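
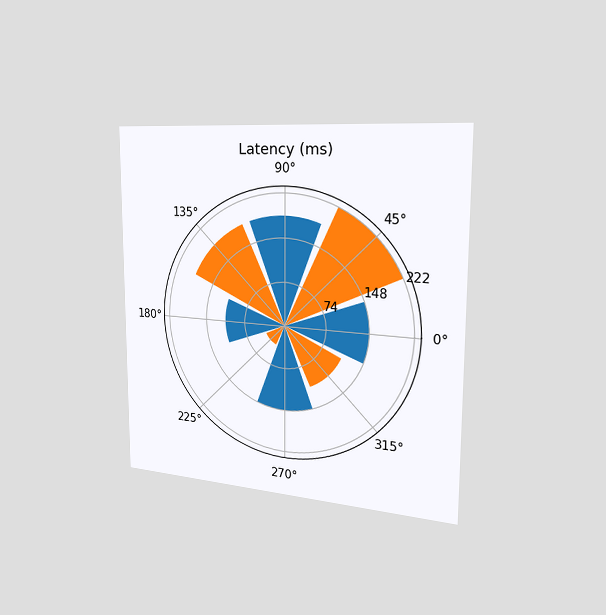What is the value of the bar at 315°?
111ms

The chart is viewed slightly from the right. The bar at 315° reaches 111ms on the radial axis.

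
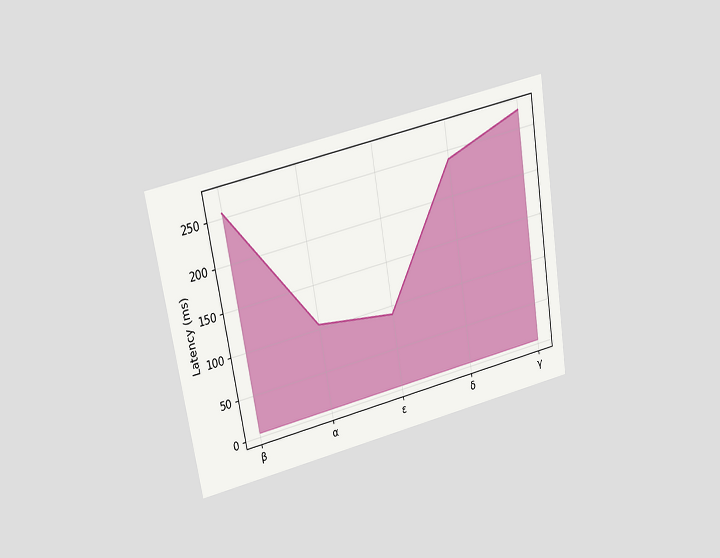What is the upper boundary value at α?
The chart is tilted about 10° counter-clockwise and viewed slightly from above. At α the upper boundary is at 105ms.

105ms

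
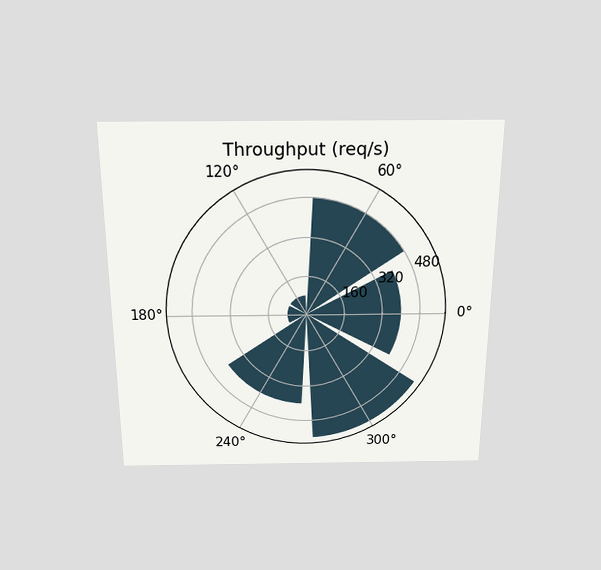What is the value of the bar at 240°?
400req/s

The chart is viewed slightly from above. The bar at 240° reaches 400req/s on the radial axis.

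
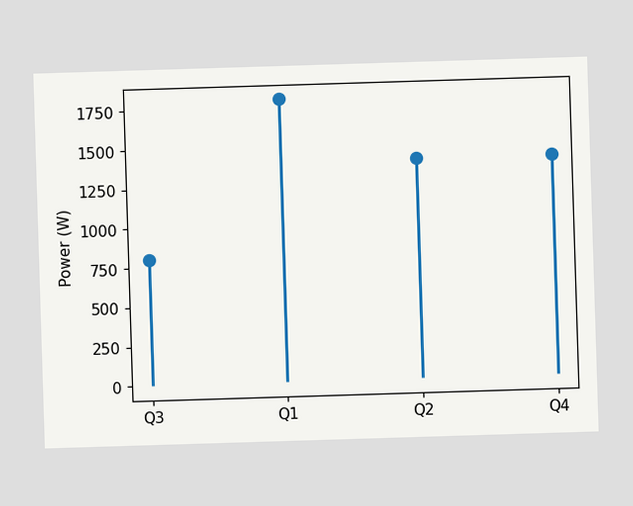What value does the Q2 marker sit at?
The Q2 marker sits at 1400W.

1400W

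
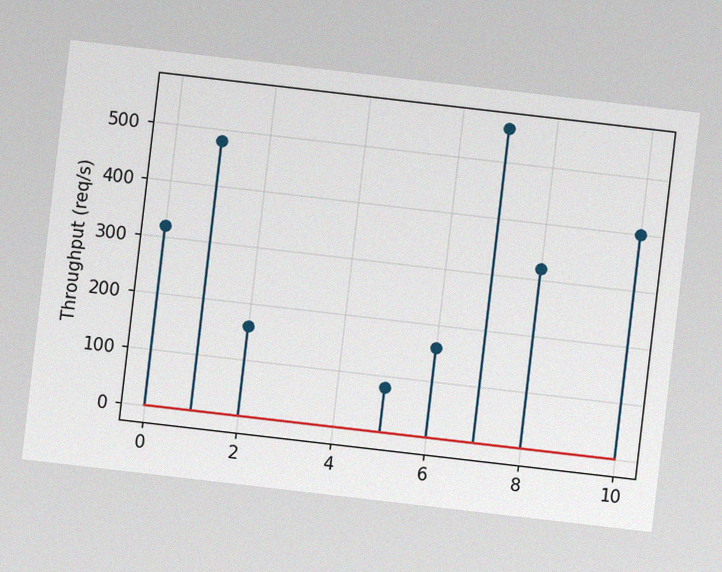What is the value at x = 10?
The chart is tilted about 7° clockwise, with some photo noise. The stem at x=10 reaches 400req/s.

400req/s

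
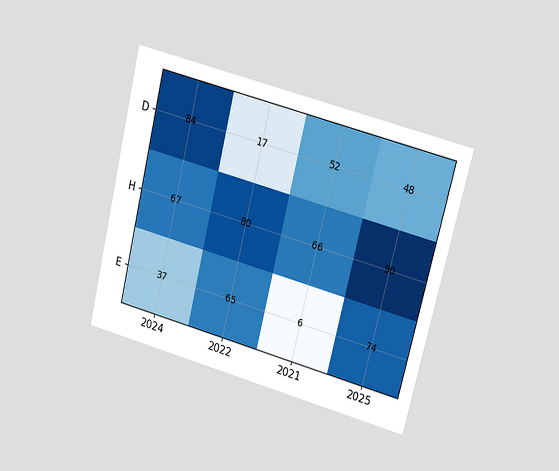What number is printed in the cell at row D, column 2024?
84

The chart is tilted about 14° clockwise and viewed at a slight angle. The (D, 2024) cell reads 84.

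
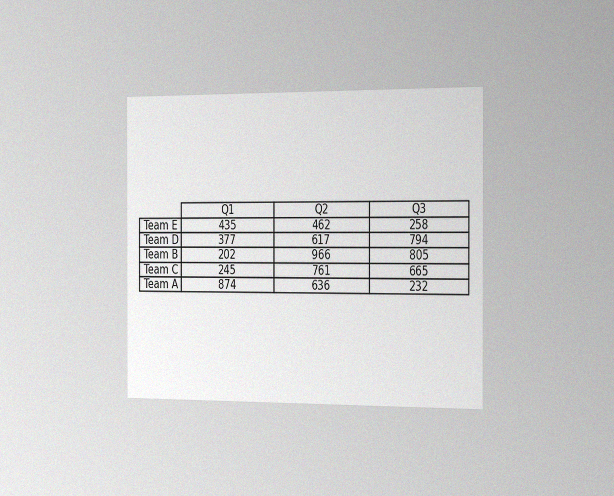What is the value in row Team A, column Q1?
874

The chart is viewed slightly from the right, with some photo noise. The (Team A, Q1) cell reads 874.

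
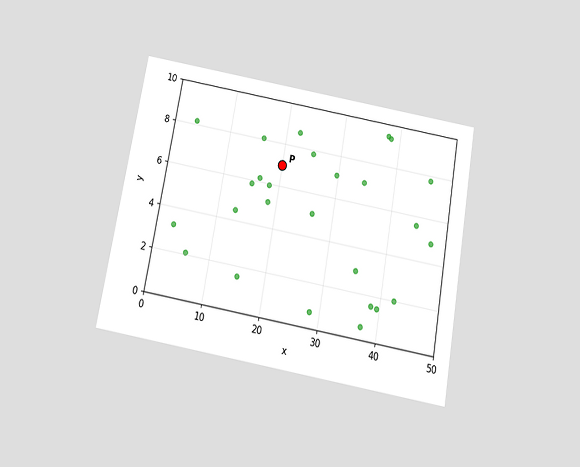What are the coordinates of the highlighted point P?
(20, 7)

The chart is tilted about 10° clockwise and viewed slightly from below. Following the gridlines from P to each axis, P sits at (20, 7).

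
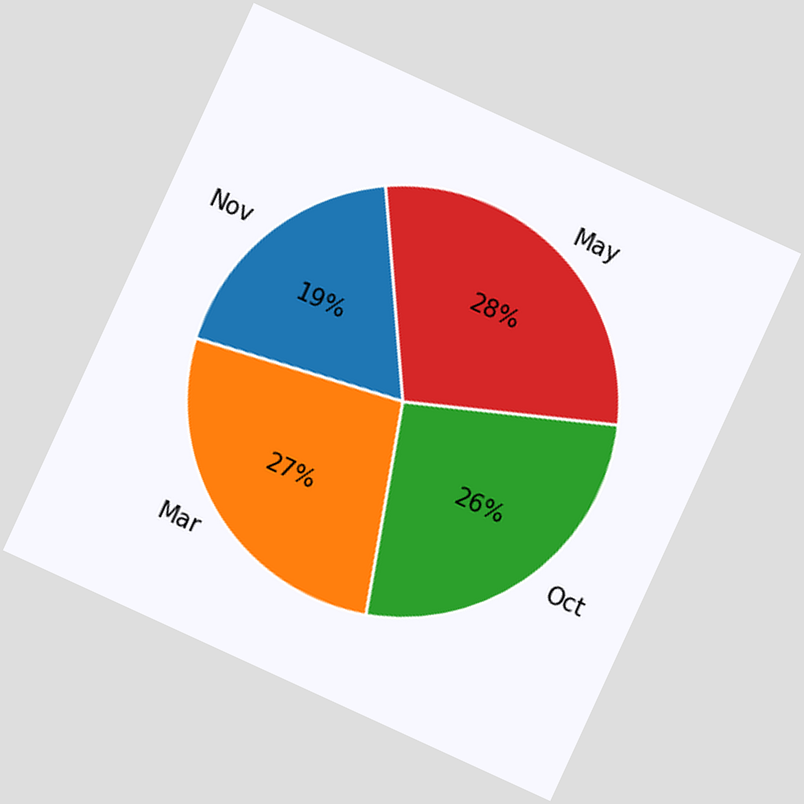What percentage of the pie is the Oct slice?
26%

The chart is tilted about 25° clockwise. The Oct slice takes up 26% of the pie.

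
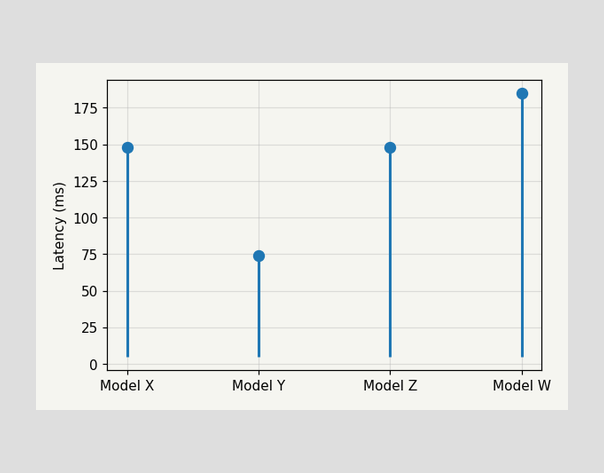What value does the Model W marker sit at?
185ms

The Model W marker sits at 185ms.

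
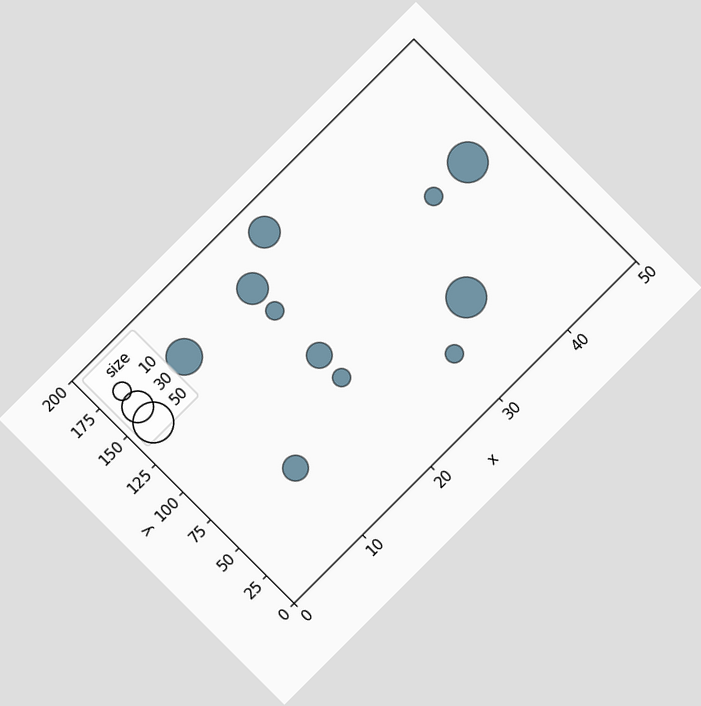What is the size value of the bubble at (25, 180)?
The chart is tilted about 45° counter-clockwise. Matching the bubble at (25, 180) against the size legend gives 30.

30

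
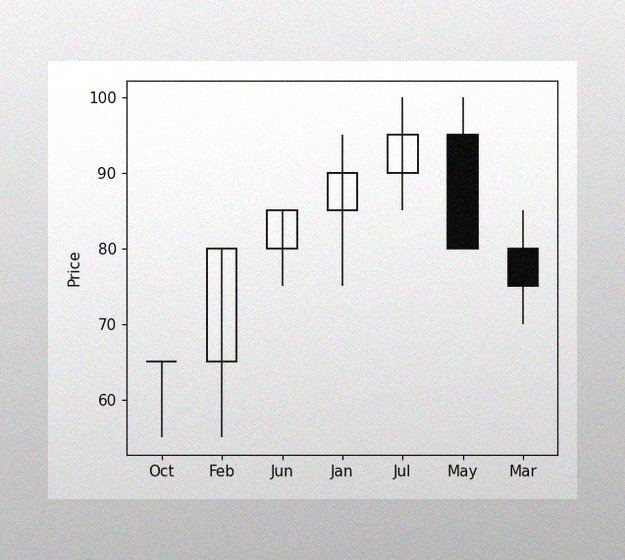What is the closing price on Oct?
65

The image has some photo noise and uneven lighting. The Oct candle closes at 65.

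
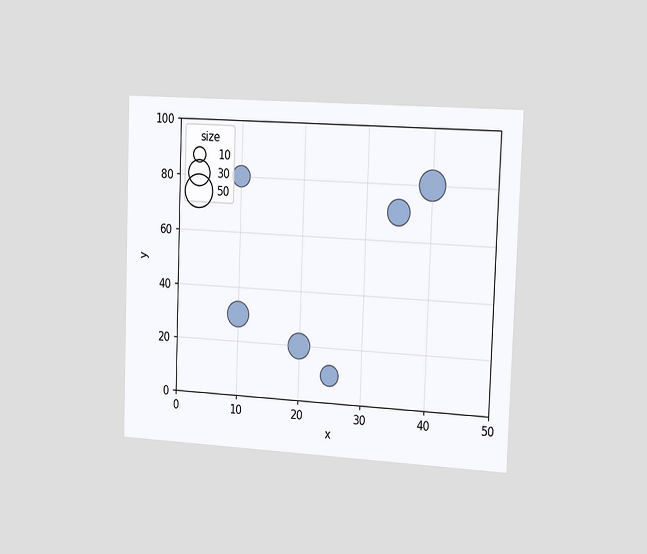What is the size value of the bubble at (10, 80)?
20

The chart is tilted about 2° clockwise and viewed slightly from the right. Matching the bubble at (10, 80) against the size legend gives 20.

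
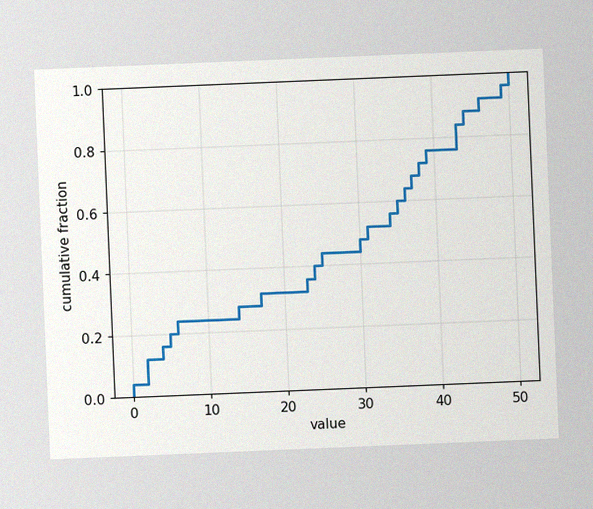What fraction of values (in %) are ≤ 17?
32%

The chart is tilted about 2° counter-clockwise, with some photo noise. At x=17 the ECDF step is at 32%.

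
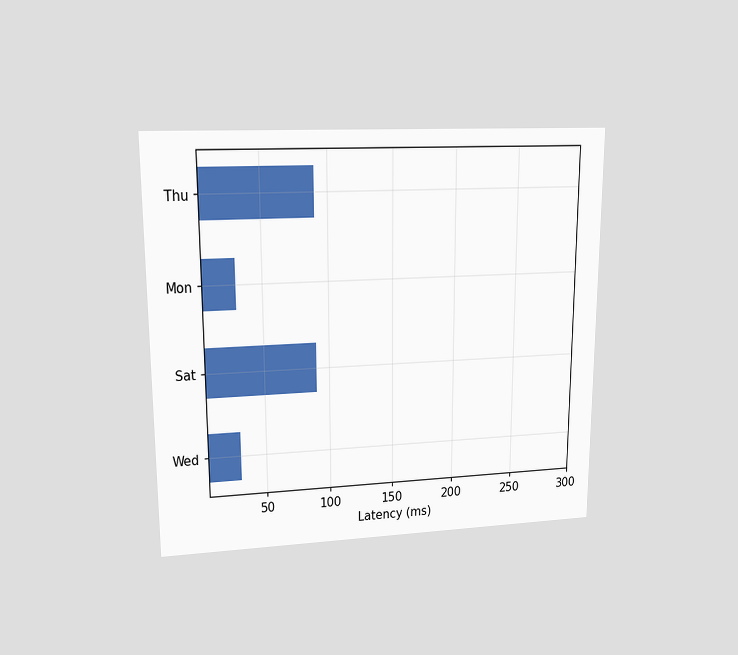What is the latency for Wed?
The chart is viewed at a slight angle. Reading along the chart's x-axis, the Wed bar reaches 30ms.

30ms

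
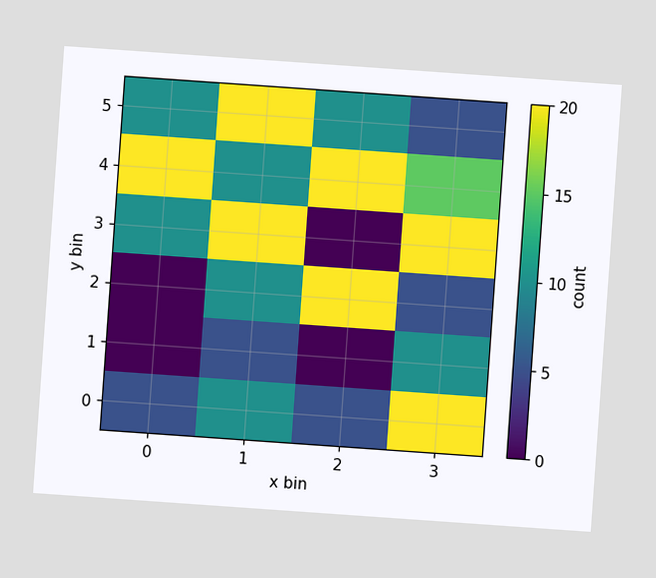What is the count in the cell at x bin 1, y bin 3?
The chart is tilted about 4° clockwise. Matching the cell (1, 3) against the colorbar gives 20.

20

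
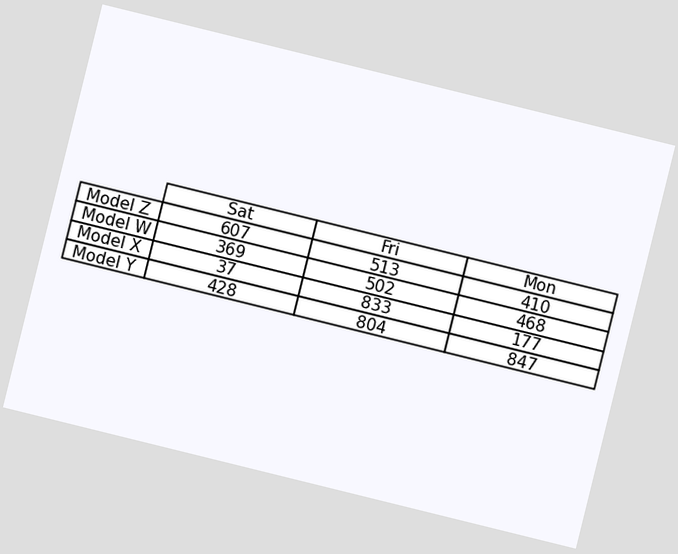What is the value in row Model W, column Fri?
502

The chart is tilted about 14° clockwise. The (Model W, Fri) cell reads 502.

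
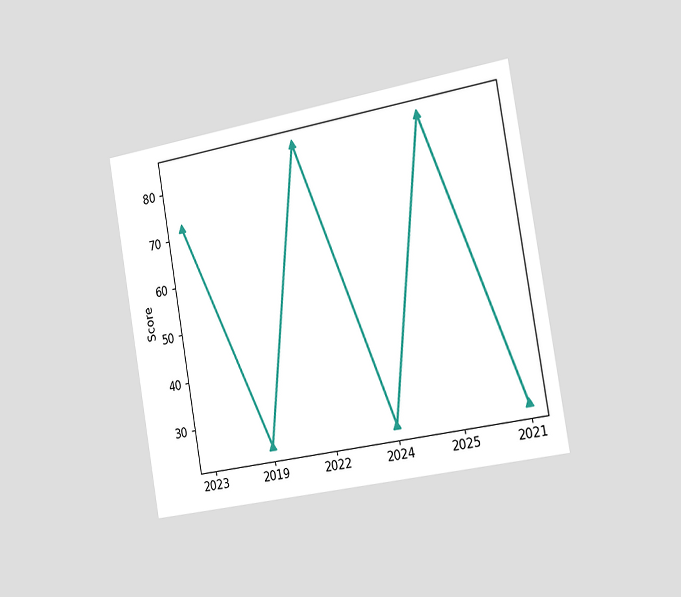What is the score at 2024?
24

The chart is tilted about 10° counter-clockwise and viewed slightly from the right. At 2024, the line is at 24.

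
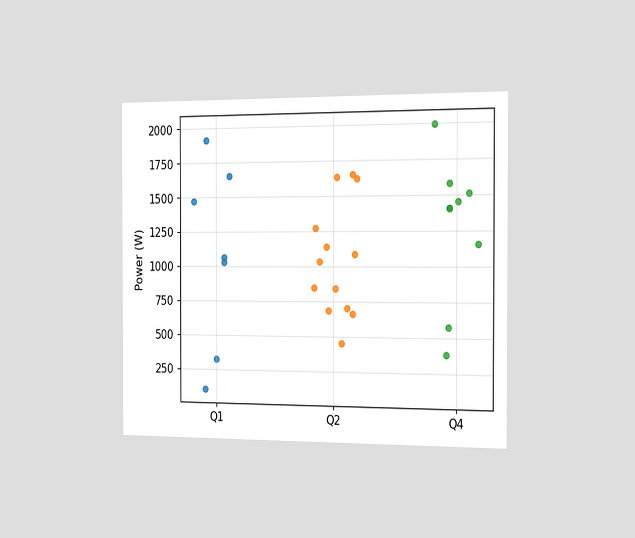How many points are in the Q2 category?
The chart is viewed slightly from the right. Counting the markers in the Q2 column gives 13.

13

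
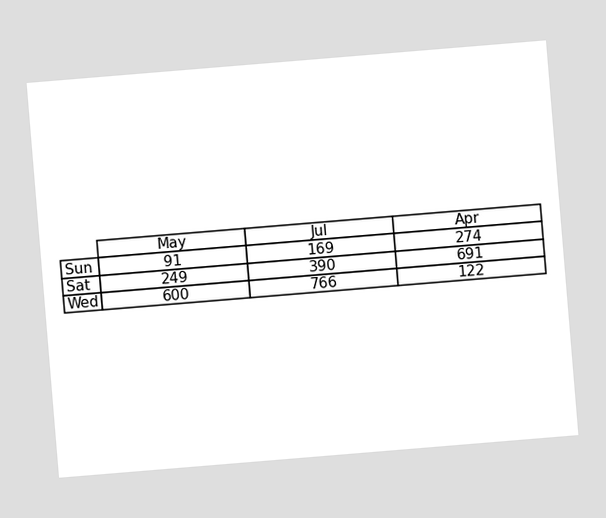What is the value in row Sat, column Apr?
691

The chart is tilted about 5° counter-clockwise. The (Sat, Apr) cell reads 691.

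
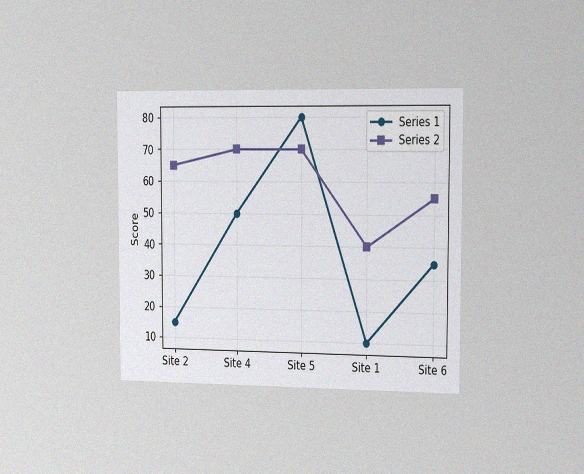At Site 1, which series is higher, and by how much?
Series 2, by 30

The chart is viewed slightly from the right, with some photo noise. At Site 1, Series 2 sits above the other line by 30.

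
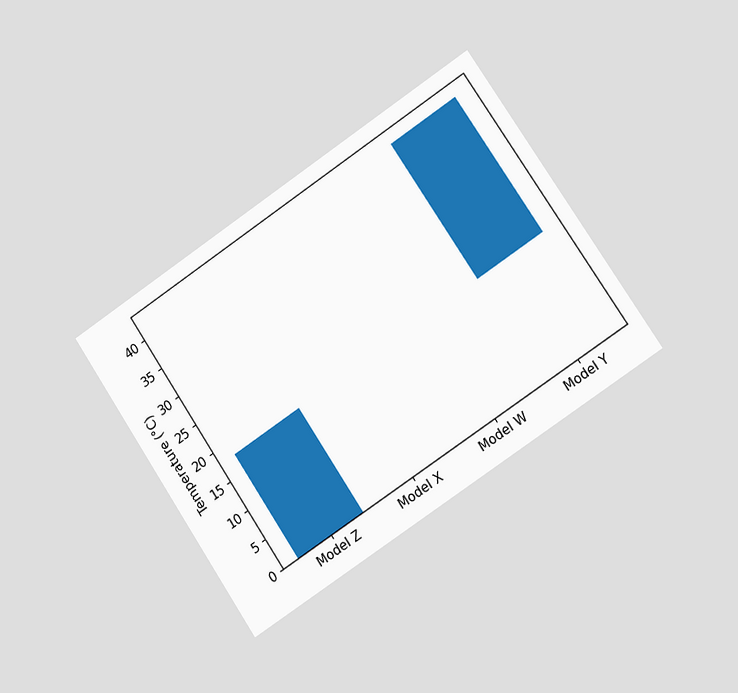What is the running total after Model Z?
18°C

The chart is tilted about 34° counter-clockwise and viewed slightly from the right. After Model Z the running total reaches 18°C.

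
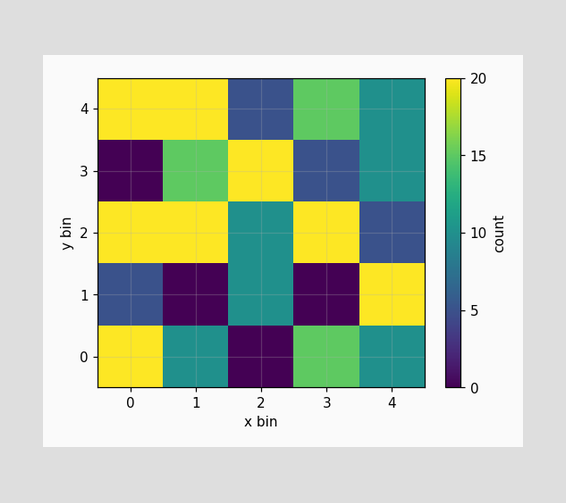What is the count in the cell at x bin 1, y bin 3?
Matching the cell (1, 3) against the colorbar gives 15.

15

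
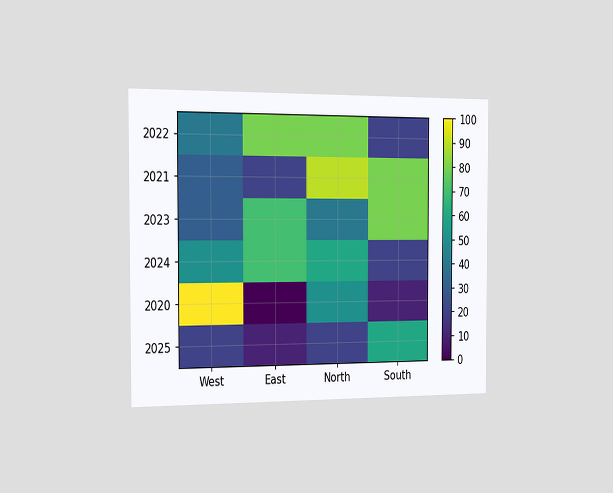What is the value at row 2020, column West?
The chart is viewed slightly from the left. Matching cell (2020, West) against the colorbar gives 100.

100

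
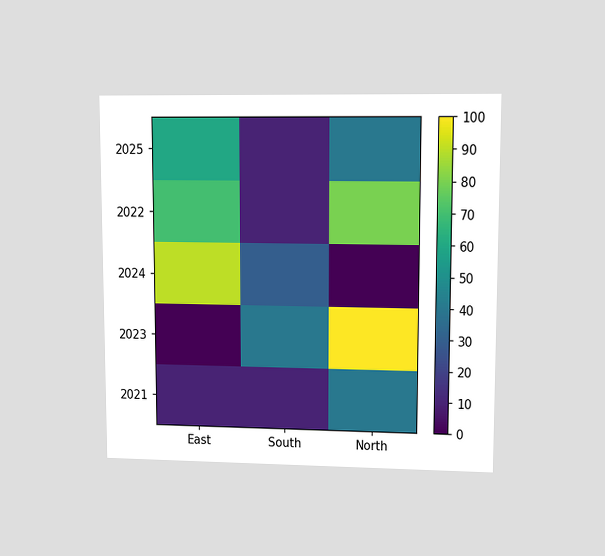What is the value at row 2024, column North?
0

The chart is viewed at a slight angle. Matching cell (2024, North) against the colorbar gives 0.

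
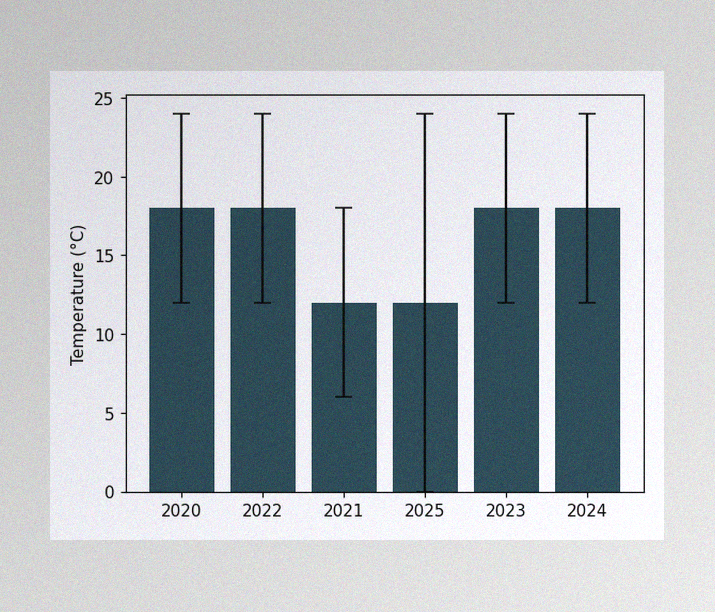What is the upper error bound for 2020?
24°C

The image has some photo noise and uneven lighting. The 2020 bar's upper whisker reaches 24°C.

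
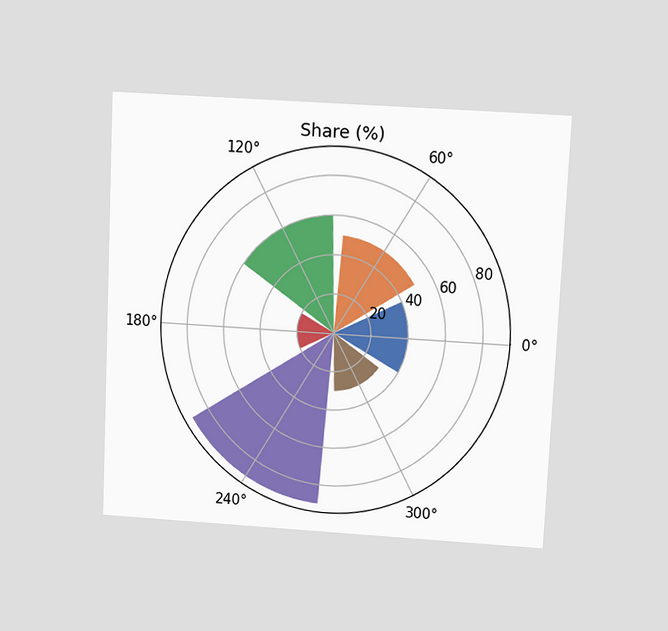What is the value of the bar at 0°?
40%

The chart is tilted about 3° clockwise and viewed slightly from above. The bar at 0° reaches 40% on the radial axis.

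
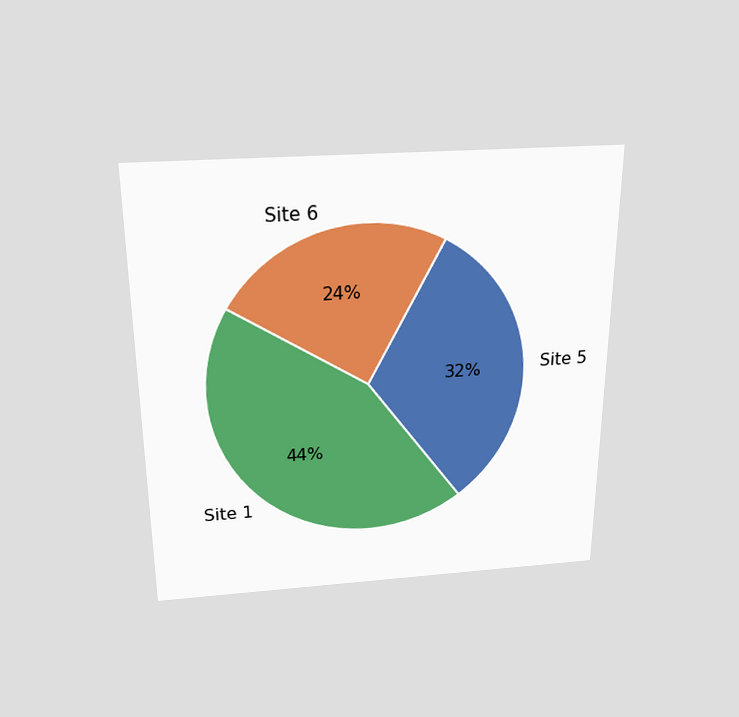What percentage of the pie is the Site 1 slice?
The chart is viewed slightly from above. The Site 1 slice takes up 44% of the pie.

44%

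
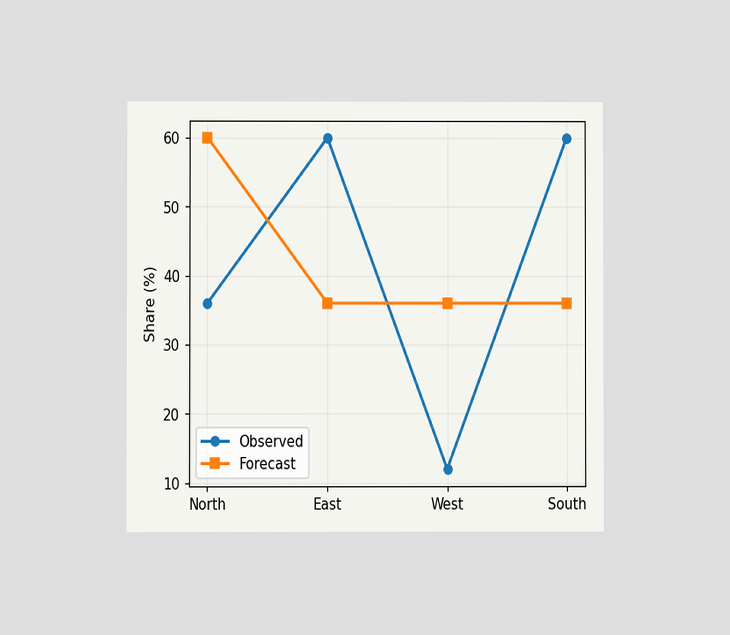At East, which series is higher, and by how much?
Observed, by 24%

The chart is viewed at a slight angle. At East, Observed sits above the other line by 24%.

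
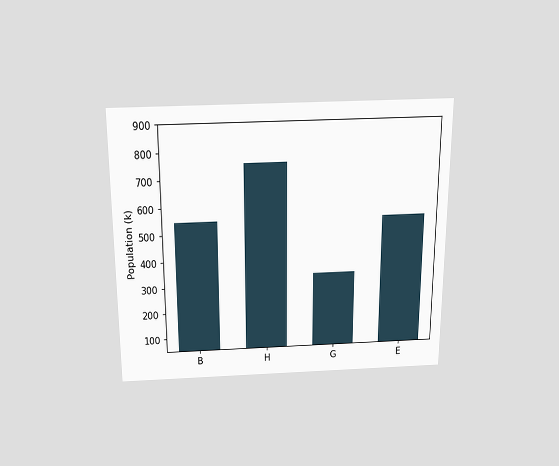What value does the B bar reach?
The chart is viewed slightly from above. Reading along the chart's y-axis, the B bar reaches 546k.

546k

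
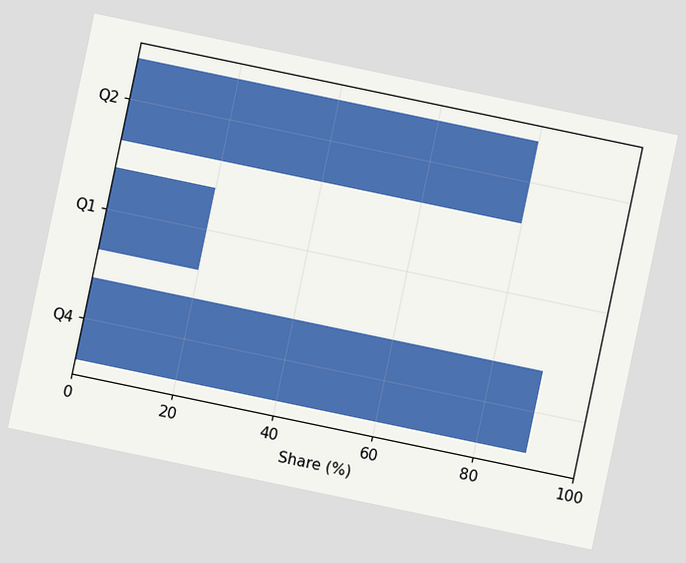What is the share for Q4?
90%

The chart is tilted about 12° clockwise. Reading along the chart's x-axis, the Q4 bar reaches 90%.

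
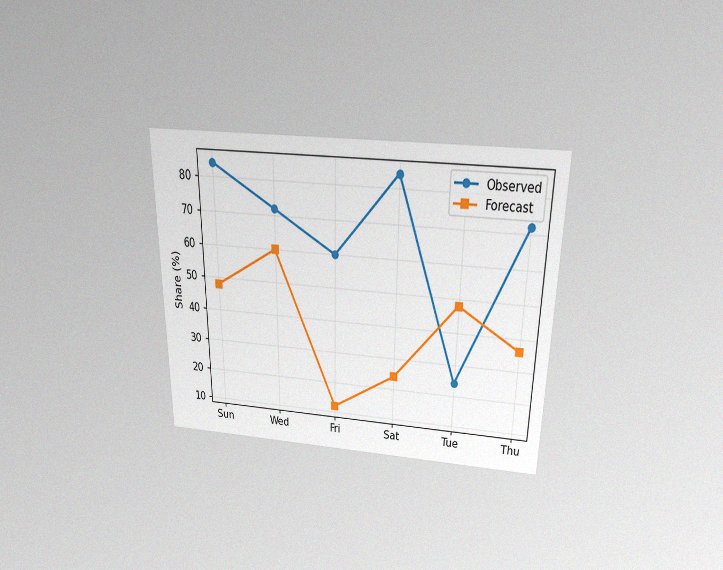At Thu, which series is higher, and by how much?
The chart is viewed slightly from above, with some photo noise. At Thu, Observed sits above the other line by 36%.

Observed, by 36%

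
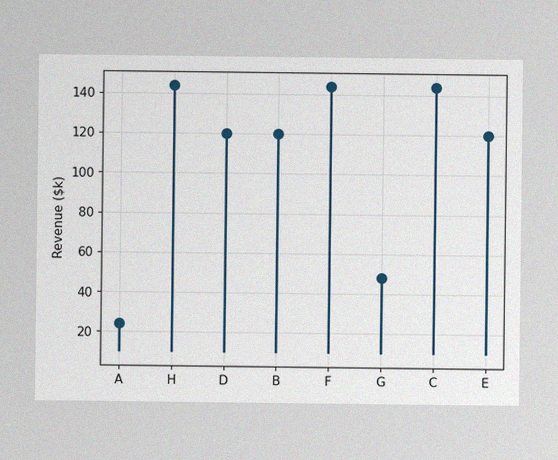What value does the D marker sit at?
$120k

The image has some photo noise and uneven lighting. The D marker sits at $120k.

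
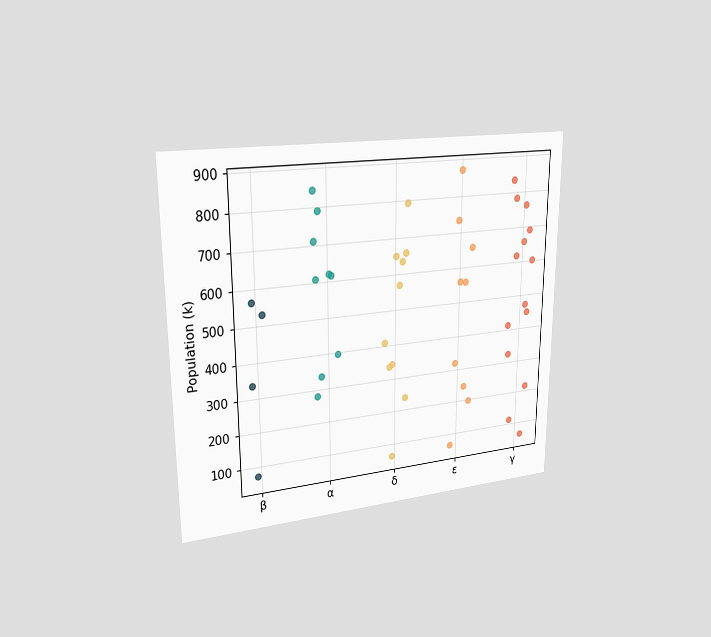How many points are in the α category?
9

The chart is viewed slightly from the left. Counting the markers in the α column gives 9.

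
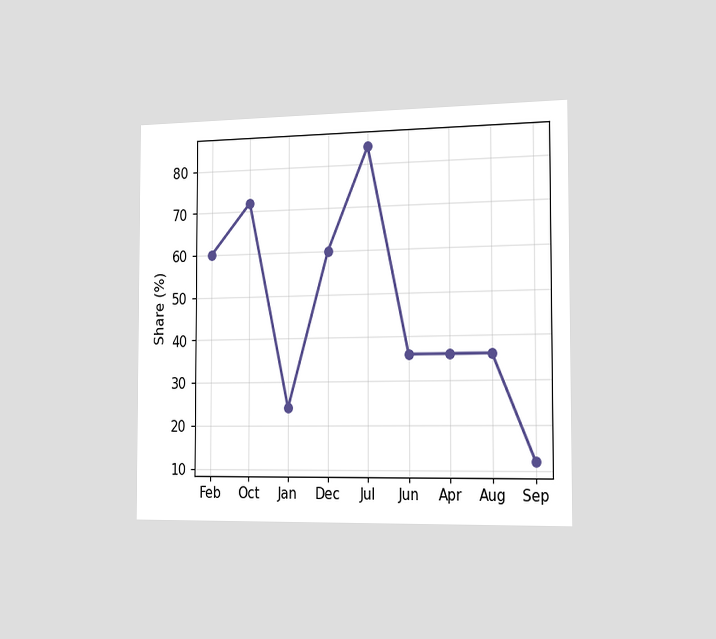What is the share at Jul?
The chart is viewed slightly from the right. At Jul, the line is at 84%.

84%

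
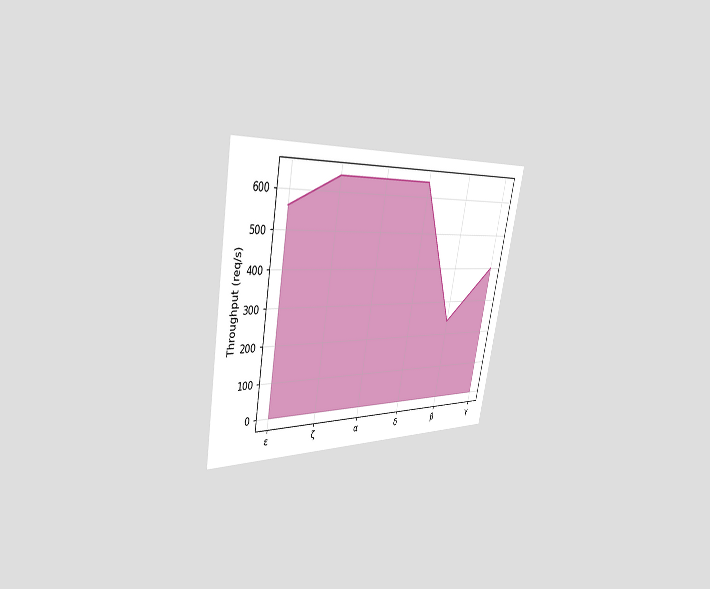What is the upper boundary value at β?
240req/s

The chart is tilted about 11° clockwise and viewed slightly from the left. At β the upper boundary is at 240req/s.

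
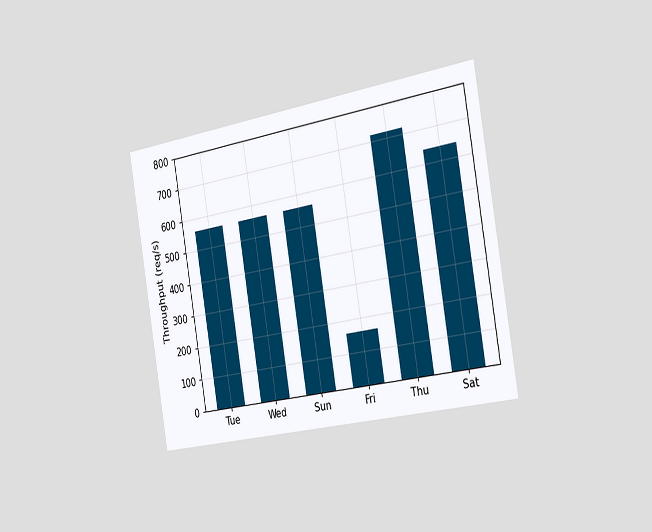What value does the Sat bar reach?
640req/s

The chart is tilted about 10° counter-clockwise and viewed slightly from the right. Reading along the chart's y-axis, the Sat bar reaches 640req/s.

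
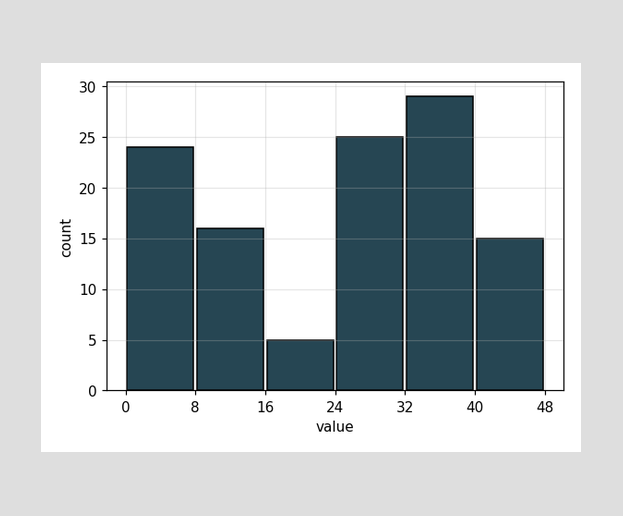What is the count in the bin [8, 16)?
16

The [8, 16) bin has height 16.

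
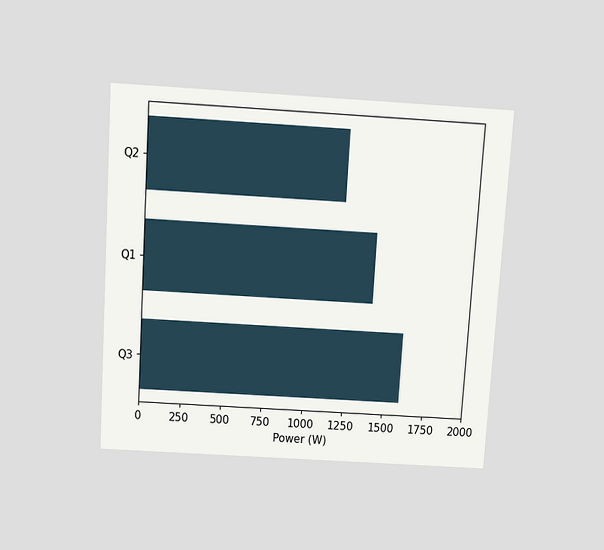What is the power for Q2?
The chart is tilted about 4° clockwise and viewed slightly from above. Reading along the chart's x-axis, the Q2 bar reaches 1200W.

1200W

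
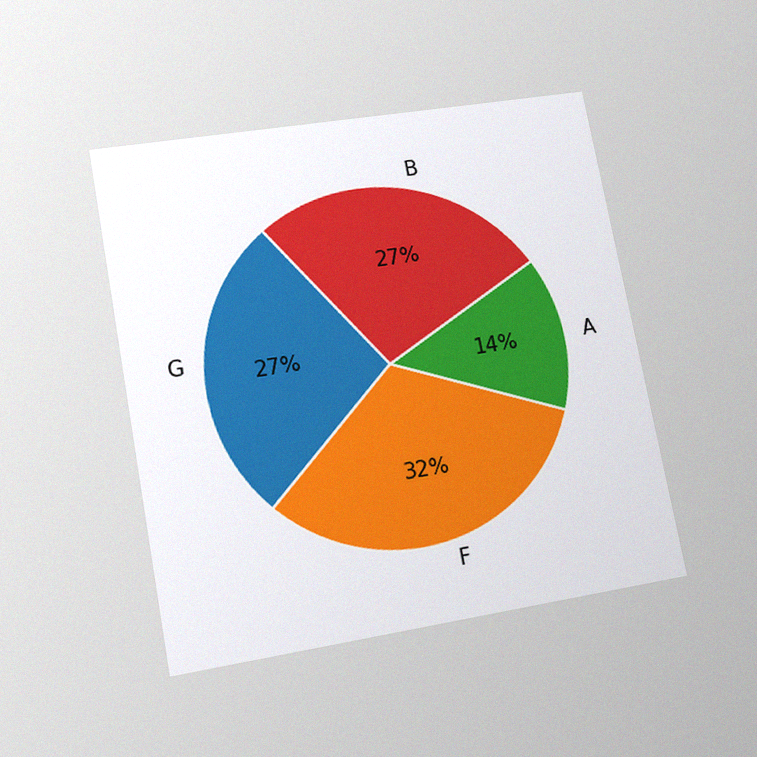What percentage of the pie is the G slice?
The chart is tilted about 11° counter-clockwise and viewed at a slight angle, with some photo noise. The G slice takes up 27% of the pie.

27%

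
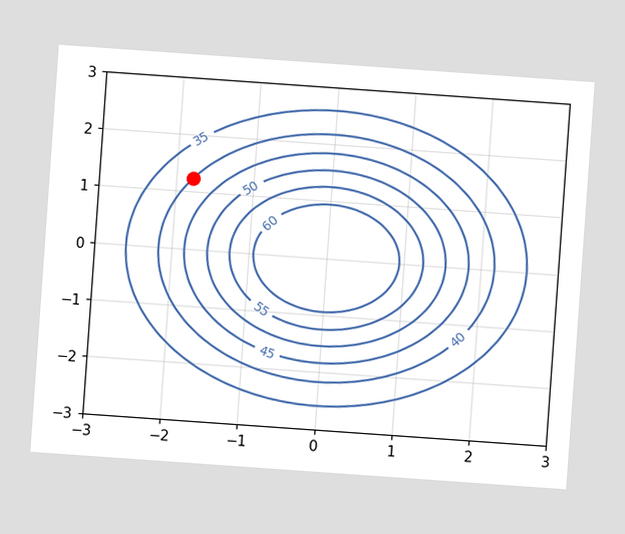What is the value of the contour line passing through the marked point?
The chart is tilted about 4° clockwise. The marked point sits on the contour labelled 40.

40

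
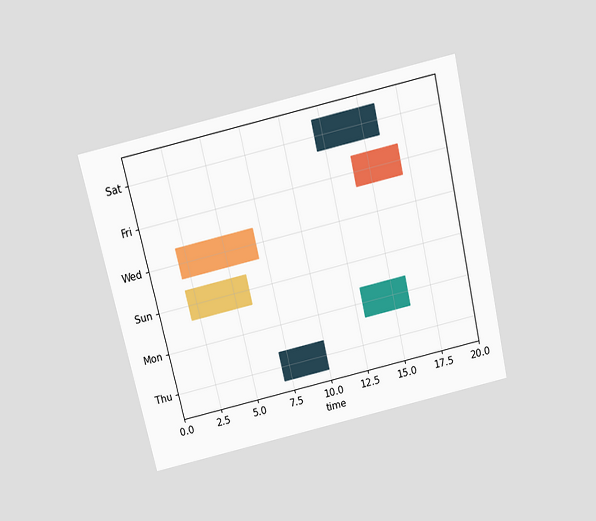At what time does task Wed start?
2

The chart is tilted about 13° counter-clockwise and viewed slightly from above. The Wed bar begins at t=2.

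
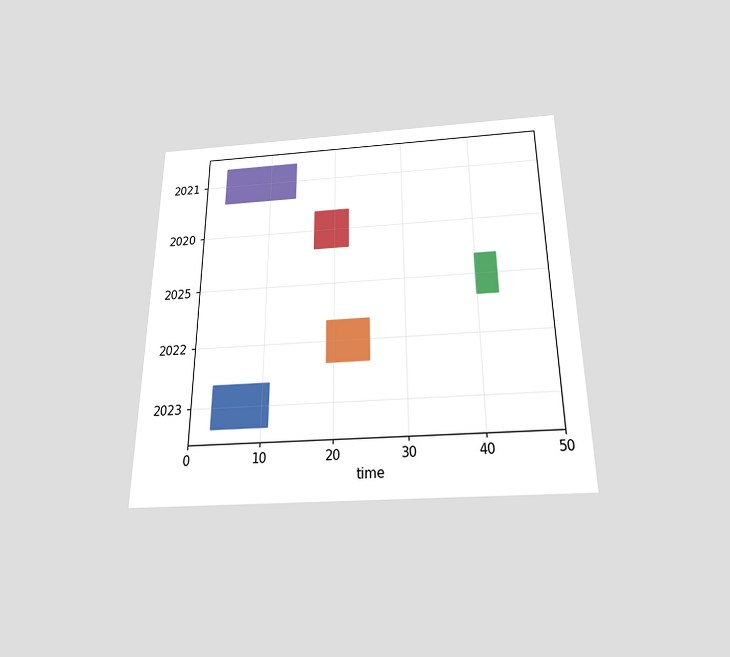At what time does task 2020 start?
17

The chart is viewed slightly from below. The 2020 bar begins at t=17.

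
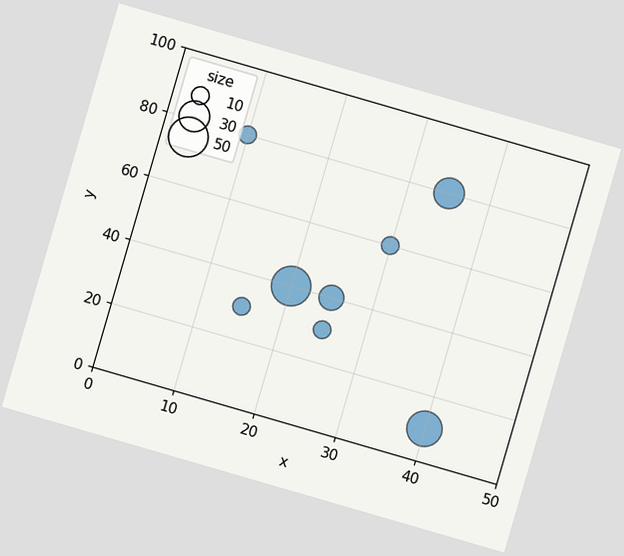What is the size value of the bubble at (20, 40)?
The chart is tilted about 16° clockwise. Matching the bubble at (20, 40) against the size legend gives 50.

50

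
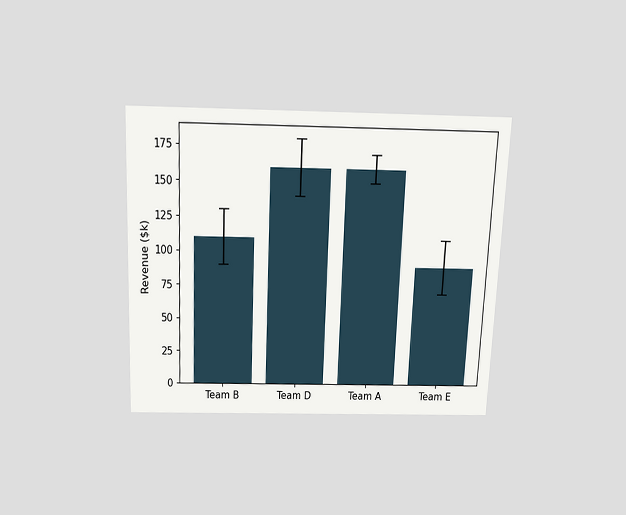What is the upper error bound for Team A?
$170k

The chart is tilted about 2° clockwise and viewed slightly from above. The Team A bar's upper whisker reaches $170k.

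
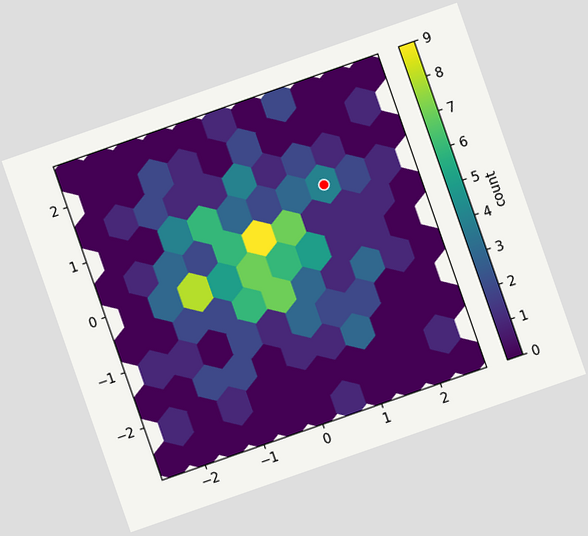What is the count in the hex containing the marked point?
The chart is tilted about 19° counter-clockwise. The marked hex reads 4 on the colorbar.

4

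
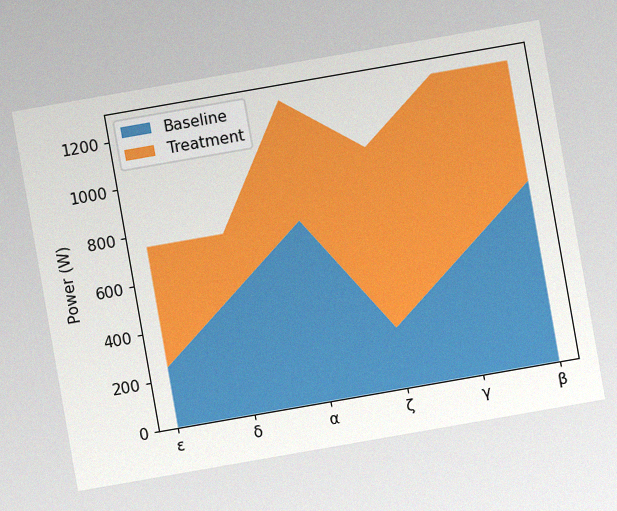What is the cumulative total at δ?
The chart is tilted about 10° counter-clockwise, with some photo noise. The stacked total at δ reaches 750W.

750W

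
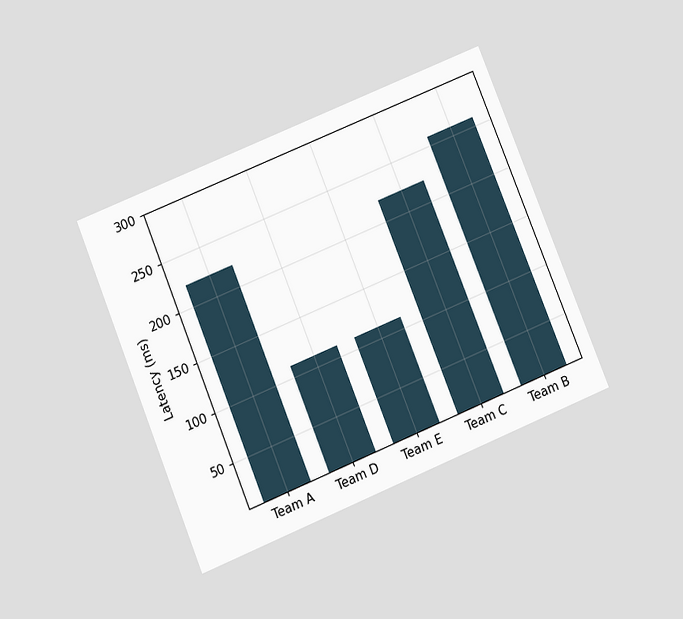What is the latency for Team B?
The chart is tilted about 22° counter-clockwise and viewed at a slight angle. Reading along the chart's y-axis, the Team B bar reaches 259ms.

259ms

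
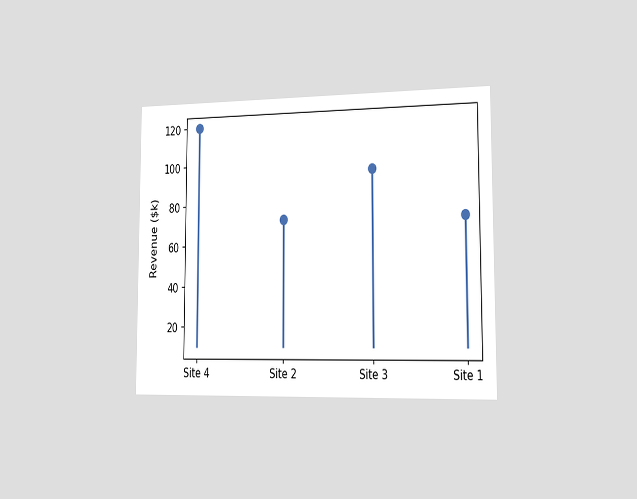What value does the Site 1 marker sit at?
$72k

The chart is viewed slightly from the right. The Site 1 marker sits at $72k.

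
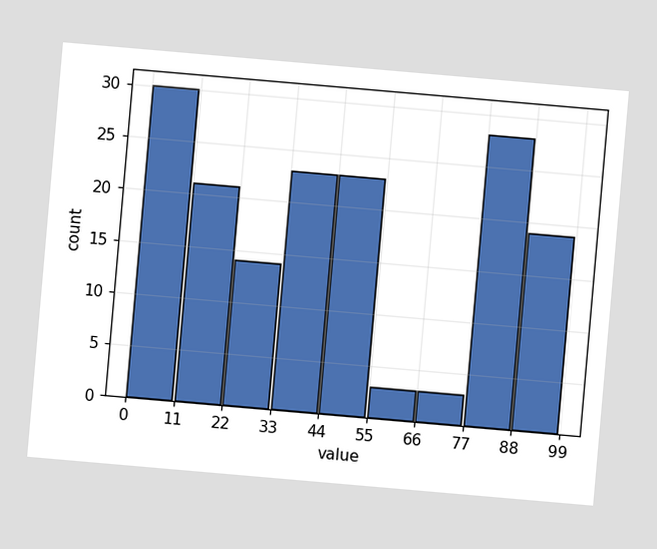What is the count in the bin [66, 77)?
3

The chart is tilted about 5° clockwise. The [66, 77) bin has height 3.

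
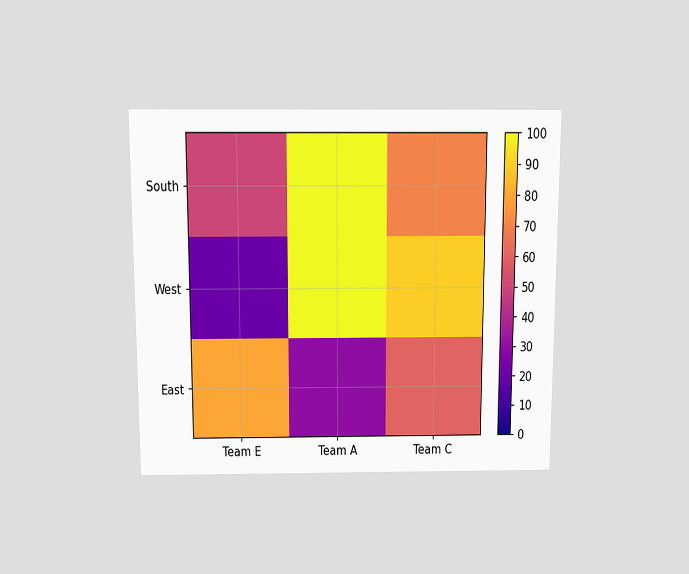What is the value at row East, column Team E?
80

The chart is viewed slightly from above. Matching cell (East, Team E) against the colorbar gives 80.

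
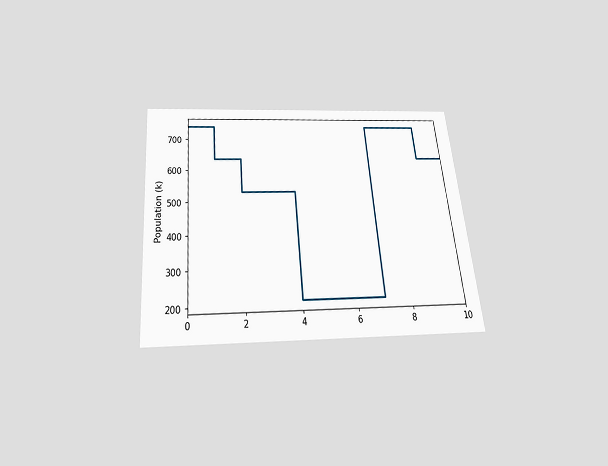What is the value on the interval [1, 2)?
The chart is tilted about 5° counter-clockwise and viewed slightly from below. On [1, 2) the step sits at 636k.

636k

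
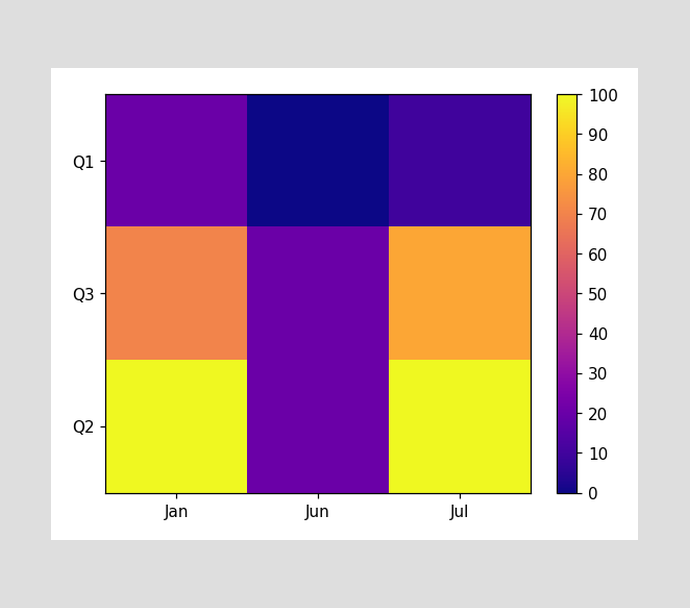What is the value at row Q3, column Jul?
Matching cell (Q3, Jul) against the colorbar gives 80.

80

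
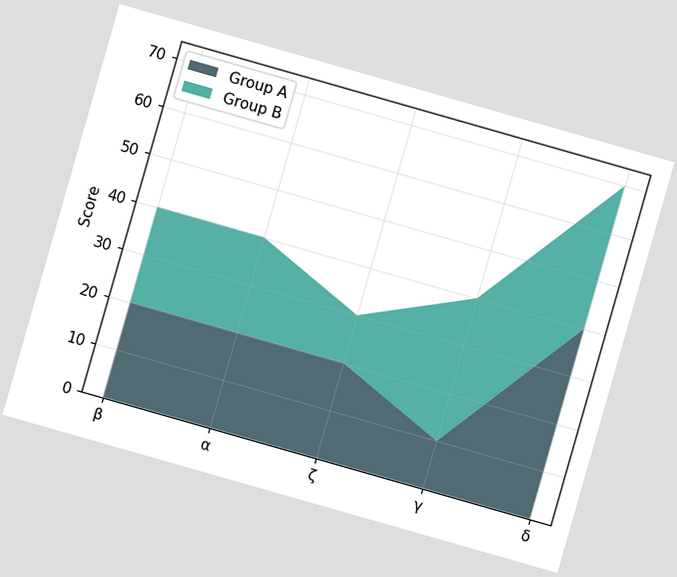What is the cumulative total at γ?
40

The chart is tilted about 16° clockwise. The stacked total at γ reaches 40.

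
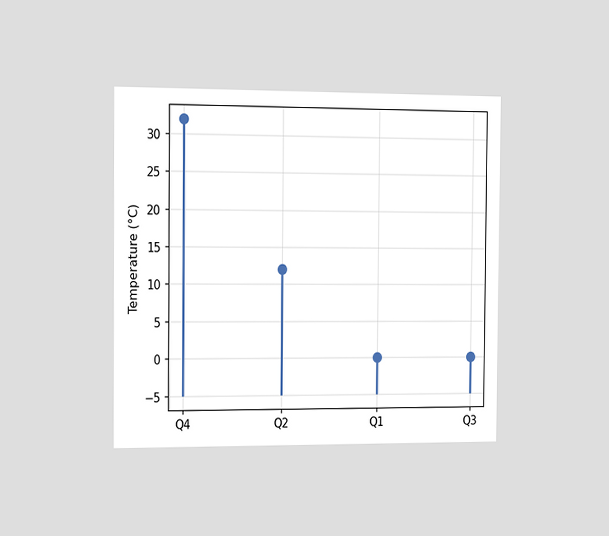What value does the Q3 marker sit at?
The chart is viewed slightly from the left. The Q3 marker sits at 0°C.

0°C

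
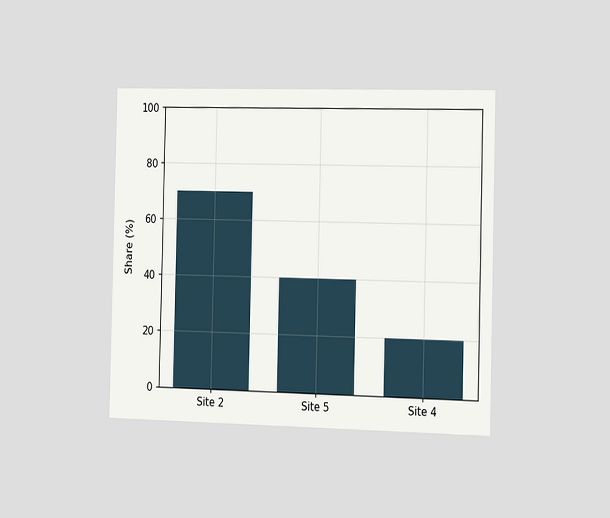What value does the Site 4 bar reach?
20%

The chart is viewed slightly from the right. Reading along the chart's y-axis, the Site 4 bar reaches 20%.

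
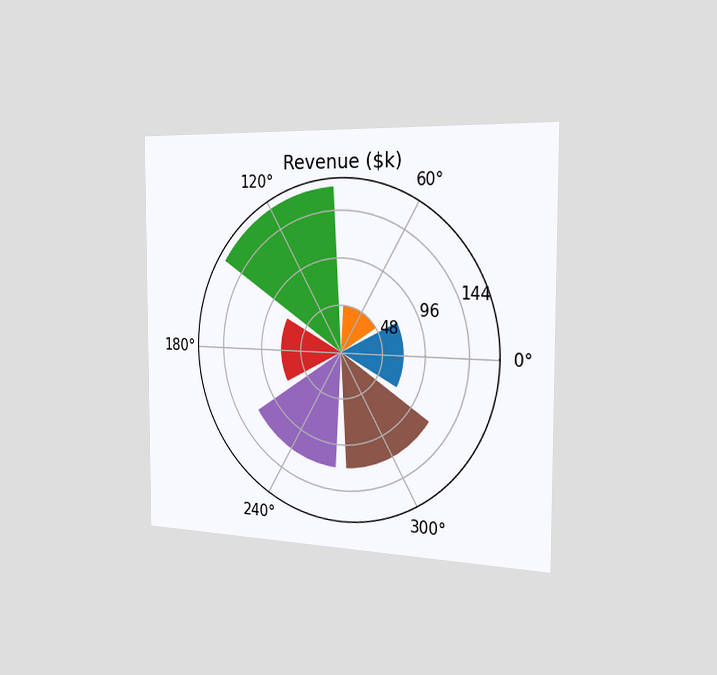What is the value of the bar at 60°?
The chart is viewed slightly from the right. The bar at 60° reaches $48k on the radial axis.

$48k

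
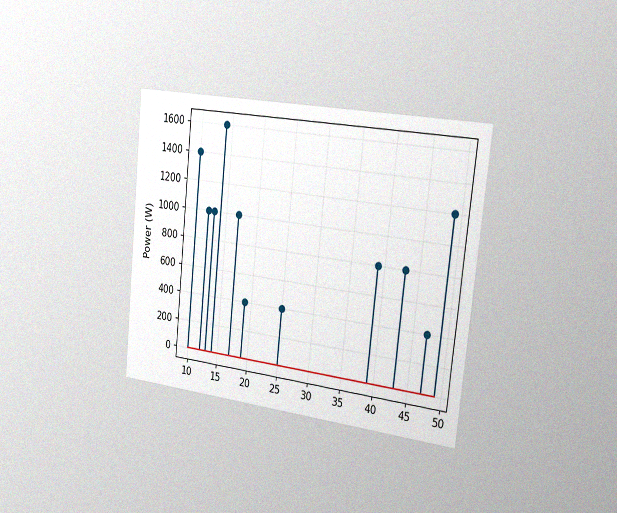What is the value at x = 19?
The chart is tilted about 6° clockwise and viewed slightly from the right, with some photo noise. The stem at x=19 reaches 400W.

400W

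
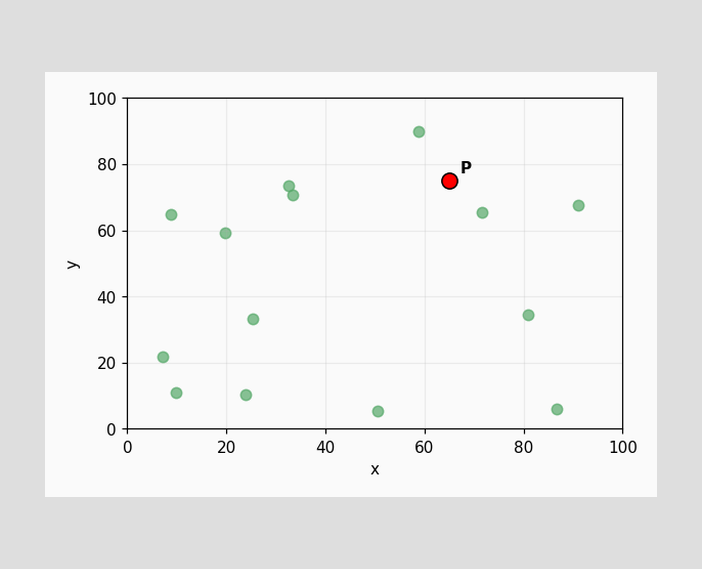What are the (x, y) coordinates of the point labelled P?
(65, 75)

Following the gridlines from P to each axis, P sits at (65, 75).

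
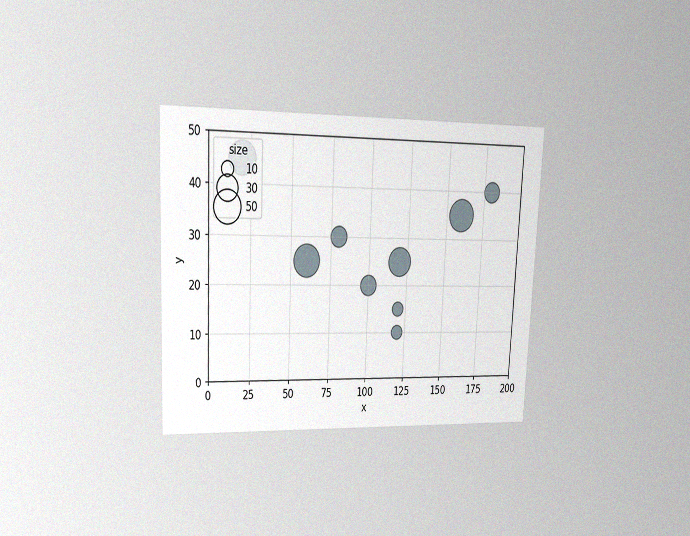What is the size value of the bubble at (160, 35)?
The chart is tilted about 3° clockwise and viewed at a slight angle, with some photo noise. Matching the bubble at (160, 35) against the size legend gives 50.

50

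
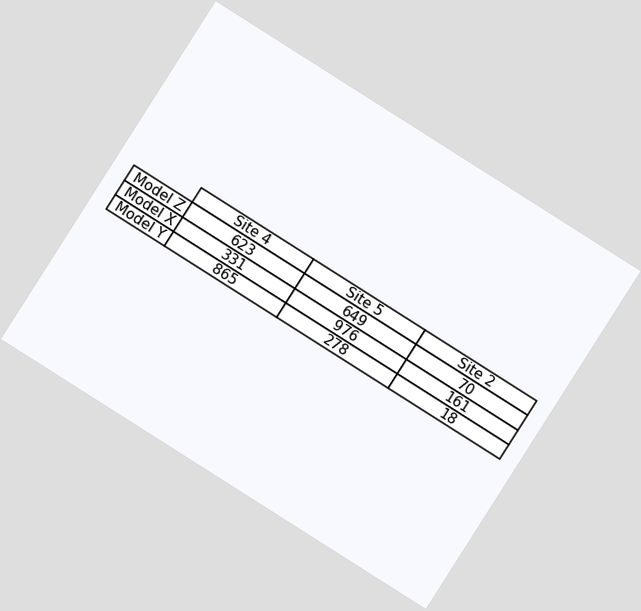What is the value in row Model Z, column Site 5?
The chart is tilted about 32° clockwise. The (Model Z, Site 5) cell reads 649.

649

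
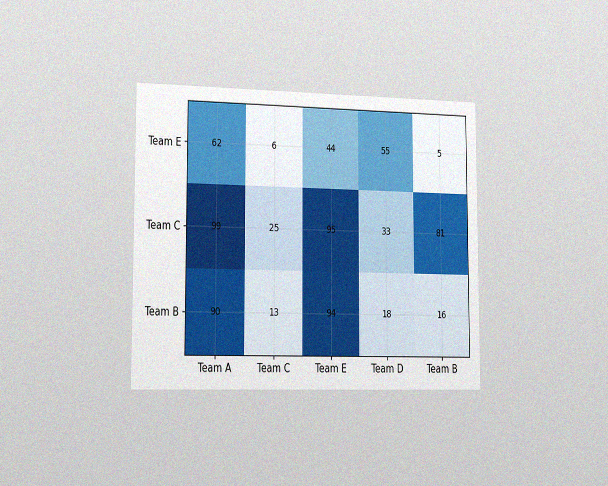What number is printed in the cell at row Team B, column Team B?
The chart is viewed slightly from the left, with some photo noise. The (Team B, Team B) cell reads 16.

16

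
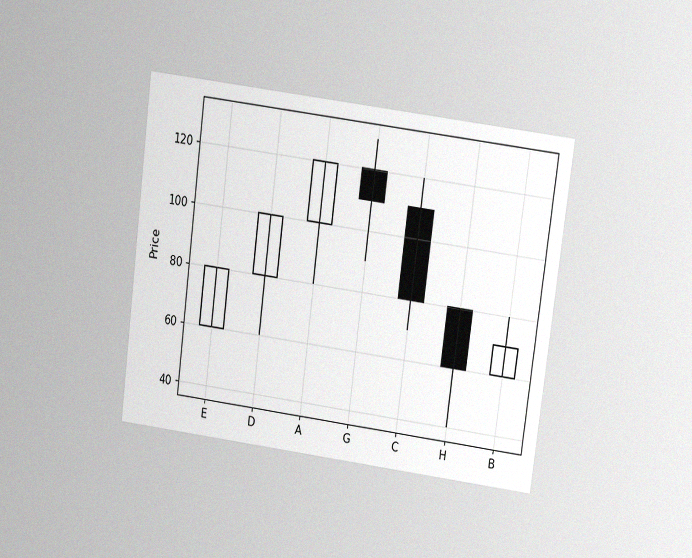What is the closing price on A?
The chart is tilted about 7° clockwise and viewed at a slight angle, with some photo noise. The A candle closes at 120.

120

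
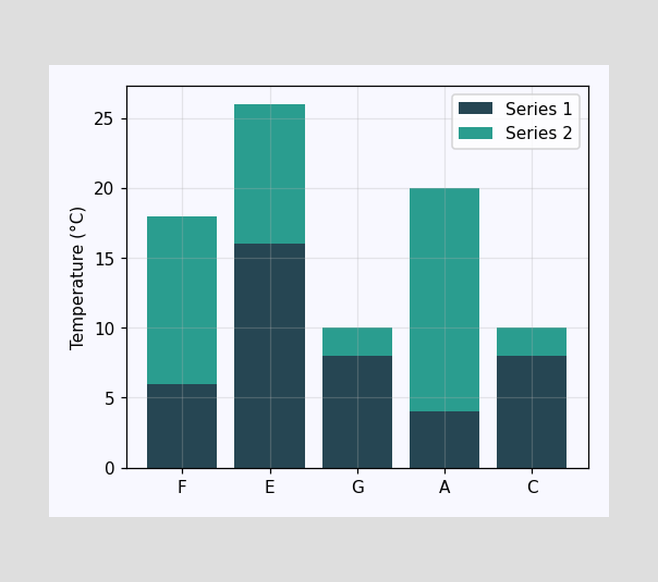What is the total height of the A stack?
20°C

The A stack's top reaches 20°C on the y-axis.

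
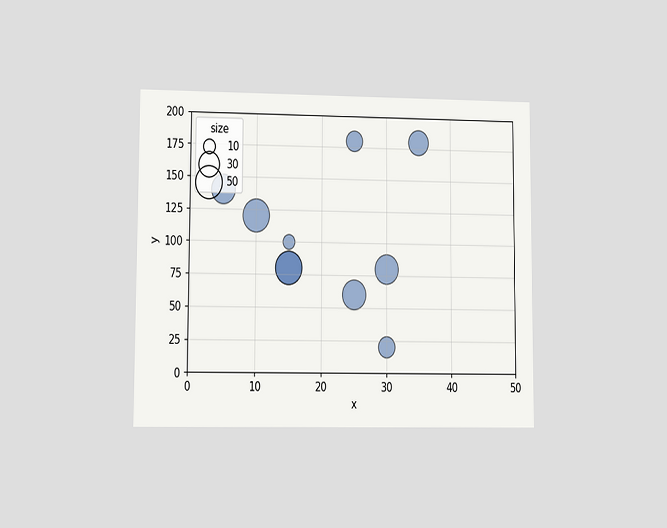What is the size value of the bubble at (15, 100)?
10

The chart is viewed at a slight angle. Matching the bubble at (15, 100) against the size legend gives 10.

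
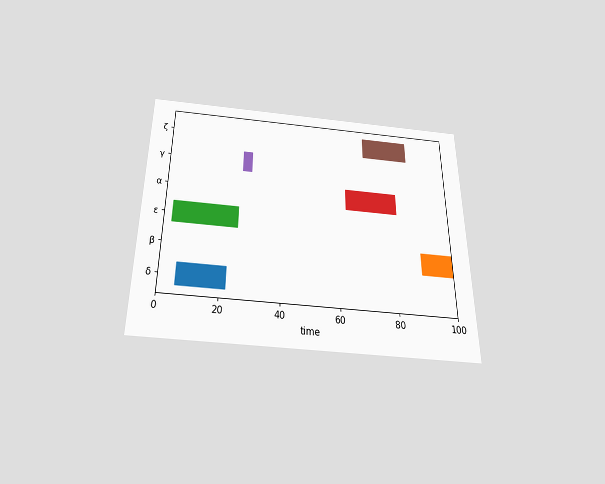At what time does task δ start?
The chart is viewed slightly from below. The δ bar begins at t=6.

6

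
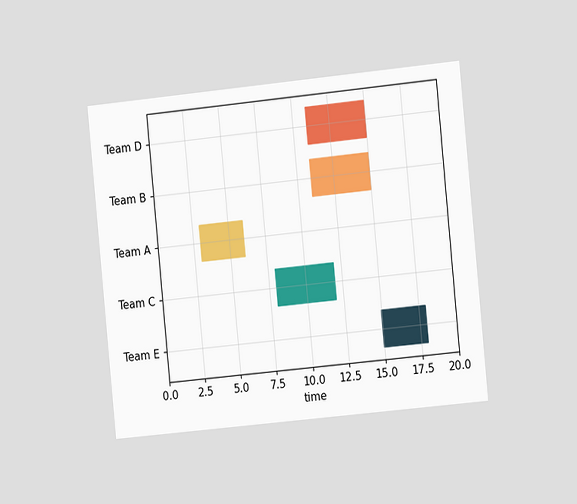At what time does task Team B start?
11

The chart is tilted about 6° counter-clockwise and viewed slightly from the right. The Team B bar begins at t=11.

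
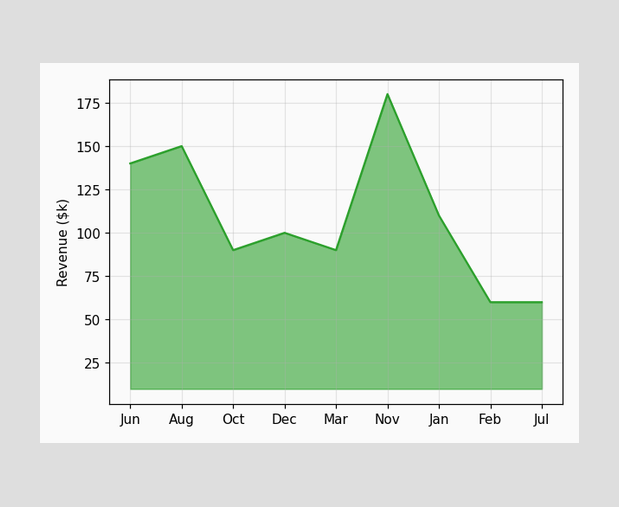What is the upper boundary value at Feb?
$60k

At Feb the upper boundary is at $60k.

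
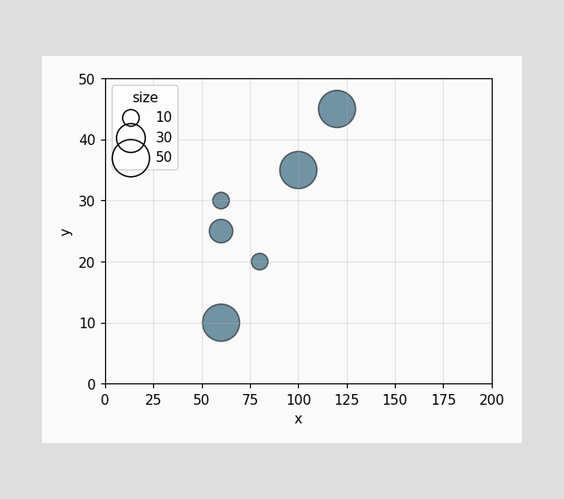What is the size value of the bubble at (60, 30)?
Matching the bubble at (60, 30) against the size legend gives 10.

10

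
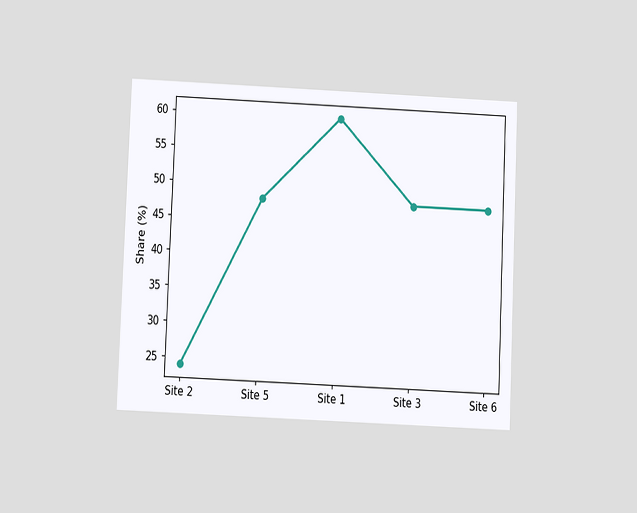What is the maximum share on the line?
The chart is tilted about 2° clockwise and viewed slightly from below. The highest point is at Site 1, and reading across to the y-axis gives 60%.

60%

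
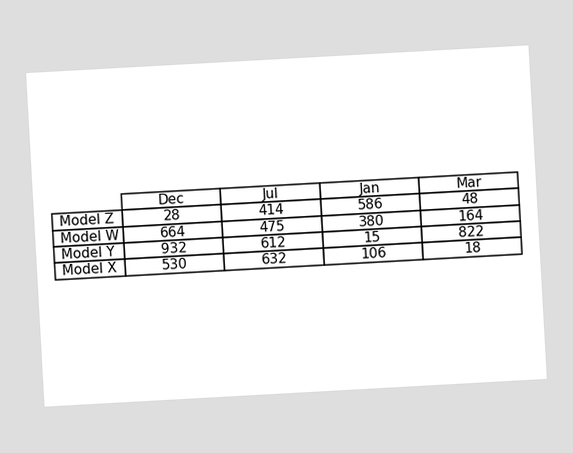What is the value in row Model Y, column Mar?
822

The chart is tilted about 3° counter-clockwise. The (Model Y, Mar) cell reads 822.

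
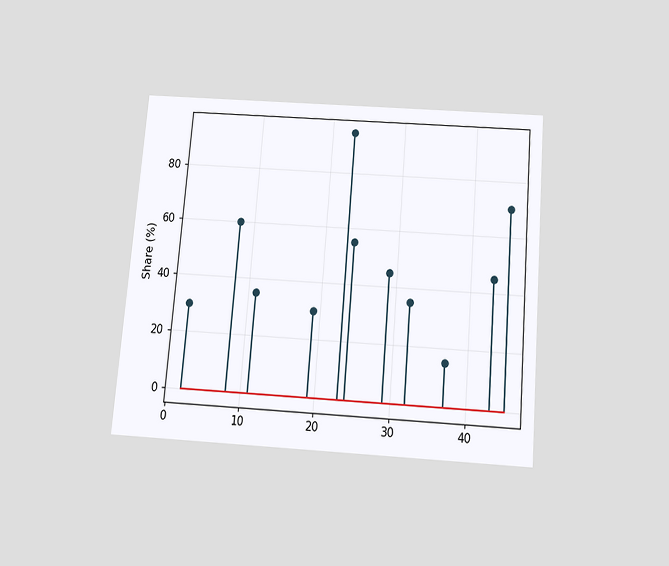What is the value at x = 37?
15%

The chart is tilted about 5° clockwise and viewed slightly from below. The stem at x=37 reaches 15%.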